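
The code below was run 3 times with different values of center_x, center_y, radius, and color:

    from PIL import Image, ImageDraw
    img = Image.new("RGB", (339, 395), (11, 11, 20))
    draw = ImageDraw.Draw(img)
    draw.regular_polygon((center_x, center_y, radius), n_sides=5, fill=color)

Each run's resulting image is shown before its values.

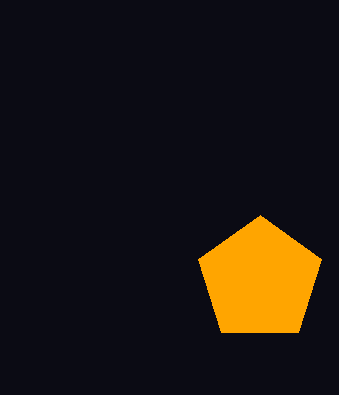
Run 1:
center_x = 260, center_y = 280, radius = 65, color = 'orange'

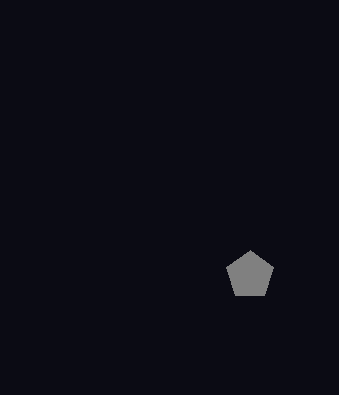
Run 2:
center_x = 250; center_y = 275; radius = 25; color = 'gray'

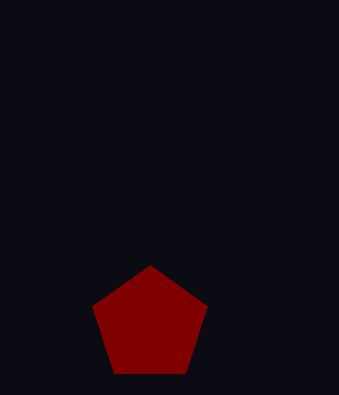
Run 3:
center_x = 150
center_y = 325
radius = 60
color = 'maroon'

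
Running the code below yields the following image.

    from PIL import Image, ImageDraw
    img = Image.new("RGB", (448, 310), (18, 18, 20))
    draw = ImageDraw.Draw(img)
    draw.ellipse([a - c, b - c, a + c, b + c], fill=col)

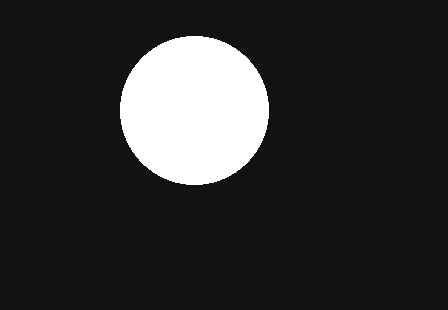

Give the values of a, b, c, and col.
a = 194
b = 110
c = 74
col = 'white'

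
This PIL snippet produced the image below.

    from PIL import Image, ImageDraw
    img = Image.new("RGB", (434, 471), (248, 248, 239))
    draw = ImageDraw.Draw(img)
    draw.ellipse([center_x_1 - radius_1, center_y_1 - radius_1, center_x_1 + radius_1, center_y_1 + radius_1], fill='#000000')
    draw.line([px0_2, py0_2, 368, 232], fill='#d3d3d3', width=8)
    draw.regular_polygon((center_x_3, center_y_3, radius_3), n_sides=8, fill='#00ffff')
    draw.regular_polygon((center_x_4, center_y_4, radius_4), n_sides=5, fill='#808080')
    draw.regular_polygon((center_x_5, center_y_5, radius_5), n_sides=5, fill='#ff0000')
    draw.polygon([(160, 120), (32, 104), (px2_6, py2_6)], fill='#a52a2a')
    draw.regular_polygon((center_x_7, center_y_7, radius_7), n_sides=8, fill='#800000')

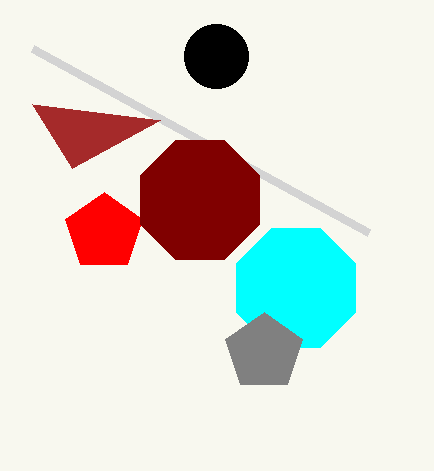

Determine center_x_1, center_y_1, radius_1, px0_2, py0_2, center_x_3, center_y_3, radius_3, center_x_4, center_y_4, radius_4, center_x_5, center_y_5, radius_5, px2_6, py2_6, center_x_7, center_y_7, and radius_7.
center_x_1 = 216
center_y_1 = 56
radius_1 = 32
px0_2 = 32
py0_2 = 48
center_x_3 = 296
center_y_3 = 288
radius_3 = 64
center_x_4 = 264
center_y_4 = 352
radius_4 = 40
center_x_5 = 104
center_y_5 = 232
radius_5 = 40
px2_6 = 72
py2_6 = 168
center_x_7 = 200
center_y_7 = 200
radius_7 = 64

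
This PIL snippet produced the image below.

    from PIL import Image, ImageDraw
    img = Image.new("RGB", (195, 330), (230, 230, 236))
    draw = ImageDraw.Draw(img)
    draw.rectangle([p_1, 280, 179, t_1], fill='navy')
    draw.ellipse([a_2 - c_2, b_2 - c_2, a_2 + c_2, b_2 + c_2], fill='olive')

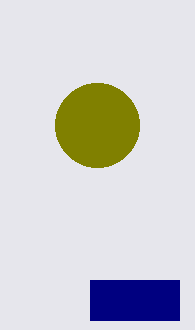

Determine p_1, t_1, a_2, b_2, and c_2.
p_1 = 90
t_1 = 320
a_2 = 97
b_2 = 125
c_2 = 42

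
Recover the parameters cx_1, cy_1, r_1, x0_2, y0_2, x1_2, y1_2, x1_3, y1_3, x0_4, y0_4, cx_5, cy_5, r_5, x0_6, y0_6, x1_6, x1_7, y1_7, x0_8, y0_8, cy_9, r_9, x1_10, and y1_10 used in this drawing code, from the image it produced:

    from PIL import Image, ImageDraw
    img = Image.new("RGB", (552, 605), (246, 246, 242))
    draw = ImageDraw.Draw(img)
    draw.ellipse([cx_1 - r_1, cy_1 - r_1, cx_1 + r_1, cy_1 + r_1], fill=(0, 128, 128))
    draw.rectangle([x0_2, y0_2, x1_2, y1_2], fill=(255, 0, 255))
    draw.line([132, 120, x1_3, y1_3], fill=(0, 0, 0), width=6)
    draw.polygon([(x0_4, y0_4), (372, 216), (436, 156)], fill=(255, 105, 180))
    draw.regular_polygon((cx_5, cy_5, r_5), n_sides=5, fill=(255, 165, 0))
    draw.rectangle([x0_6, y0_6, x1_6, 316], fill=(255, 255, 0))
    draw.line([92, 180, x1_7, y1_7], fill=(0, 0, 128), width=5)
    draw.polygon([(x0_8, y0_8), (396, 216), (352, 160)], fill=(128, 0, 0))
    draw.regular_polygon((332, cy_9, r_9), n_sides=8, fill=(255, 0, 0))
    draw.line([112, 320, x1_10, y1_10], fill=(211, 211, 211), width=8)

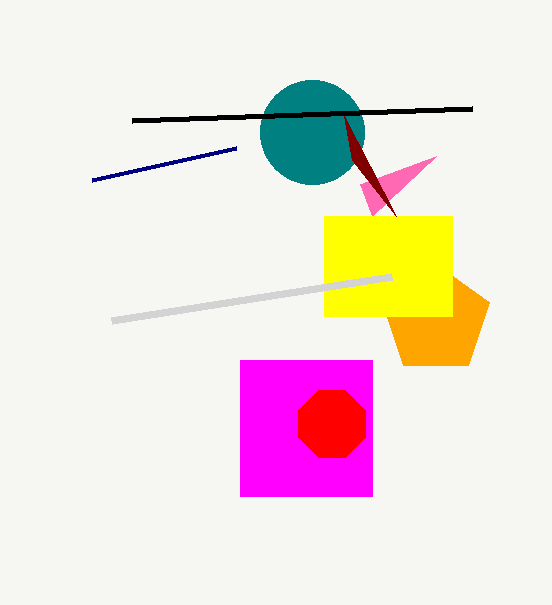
cx_1 = 312; cy_1 = 132; r_1 = 52; x0_2 = 240; y0_2 = 360; x1_2 = 372; y1_2 = 496; x1_3 = 472; y1_3 = 108; x0_4 = 360; y0_4 = 184; cx_5 = 436; cy_5 = 320; r_5 = 56; x0_6 = 324; y0_6 = 216; x1_6 = 452; x1_7 = 236; y1_7 = 148; x0_8 = 344; y0_8 = 116; cy_9 = 424; r_9 = 36; x1_10 = 392; y1_10 = 276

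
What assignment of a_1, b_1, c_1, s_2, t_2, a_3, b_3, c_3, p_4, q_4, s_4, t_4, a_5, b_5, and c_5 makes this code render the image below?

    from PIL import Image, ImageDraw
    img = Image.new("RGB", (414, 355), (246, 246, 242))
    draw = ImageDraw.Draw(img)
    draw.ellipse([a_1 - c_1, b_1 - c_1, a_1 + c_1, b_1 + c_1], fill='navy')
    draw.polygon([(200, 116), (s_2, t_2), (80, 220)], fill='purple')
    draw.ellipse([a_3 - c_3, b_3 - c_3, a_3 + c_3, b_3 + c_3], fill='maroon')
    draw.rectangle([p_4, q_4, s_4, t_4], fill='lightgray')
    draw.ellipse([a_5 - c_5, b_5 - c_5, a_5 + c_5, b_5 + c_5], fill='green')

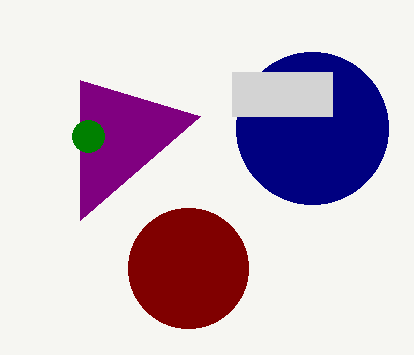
a_1 = 312
b_1 = 128
c_1 = 76
s_2 = 80
t_2 = 80
a_3 = 188
b_3 = 268
c_3 = 60
p_4 = 232
q_4 = 72
s_4 = 332
t_4 = 116
a_5 = 88
b_5 = 136
c_5 = 16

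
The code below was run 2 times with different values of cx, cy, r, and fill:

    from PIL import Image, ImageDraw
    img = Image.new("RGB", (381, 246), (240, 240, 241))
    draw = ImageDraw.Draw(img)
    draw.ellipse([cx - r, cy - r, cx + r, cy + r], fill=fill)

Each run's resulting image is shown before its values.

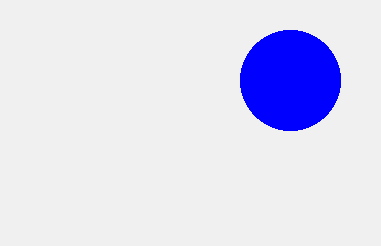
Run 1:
cx = 290
cy = 80
r = 50
fill = 'blue'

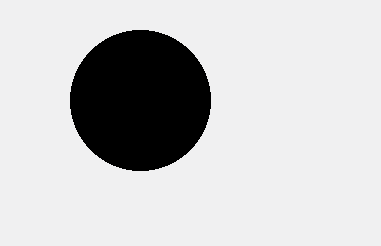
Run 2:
cx = 140; cy = 100; r = 70; fill = 'black'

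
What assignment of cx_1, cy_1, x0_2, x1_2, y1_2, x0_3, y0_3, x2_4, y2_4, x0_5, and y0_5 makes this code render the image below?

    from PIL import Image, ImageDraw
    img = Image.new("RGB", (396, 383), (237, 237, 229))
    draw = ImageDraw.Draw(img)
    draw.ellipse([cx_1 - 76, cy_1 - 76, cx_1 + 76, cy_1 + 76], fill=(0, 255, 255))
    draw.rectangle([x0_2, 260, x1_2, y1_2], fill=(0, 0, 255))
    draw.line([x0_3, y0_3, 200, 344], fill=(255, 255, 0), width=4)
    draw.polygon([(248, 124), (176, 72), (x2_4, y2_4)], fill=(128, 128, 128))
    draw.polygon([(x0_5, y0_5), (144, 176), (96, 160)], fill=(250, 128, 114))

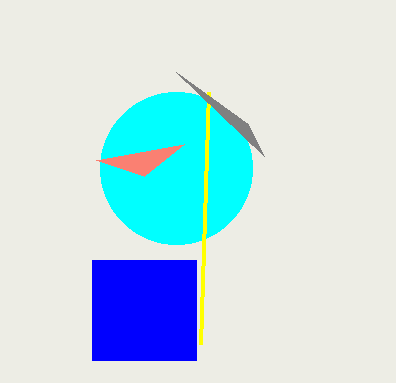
cx_1 = 176; cy_1 = 168; x0_2 = 92; x1_2 = 196; y1_2 = 360; x0_3 = 208; y0_3 = 92; x2_4 = 264; y2_4 = 156; x0_5 = 184; y0_5 = 144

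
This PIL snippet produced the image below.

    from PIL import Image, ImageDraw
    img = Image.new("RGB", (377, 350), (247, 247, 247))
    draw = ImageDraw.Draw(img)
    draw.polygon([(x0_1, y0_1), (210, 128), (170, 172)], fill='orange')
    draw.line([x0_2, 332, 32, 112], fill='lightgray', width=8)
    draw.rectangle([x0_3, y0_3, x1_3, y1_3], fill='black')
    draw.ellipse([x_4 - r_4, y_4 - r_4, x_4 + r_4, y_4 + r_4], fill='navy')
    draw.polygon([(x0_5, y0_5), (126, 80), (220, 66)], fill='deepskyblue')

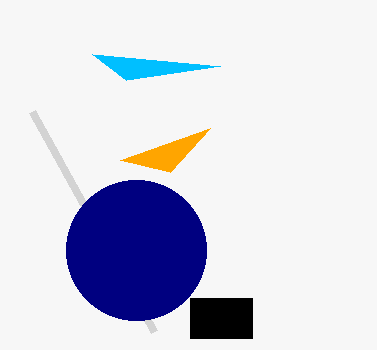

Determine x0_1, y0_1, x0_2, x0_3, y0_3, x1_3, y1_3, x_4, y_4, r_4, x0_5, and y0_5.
x0_1 = 120, y0_1 = 160, x0_2 = 154, x0_3 = 190, y0_3 = 298, x1_3 = 252, y1_3 = 338, x_4 = 136, y_4 = 250, r_4 = 70, x0_5 = 92, y0_5 = 54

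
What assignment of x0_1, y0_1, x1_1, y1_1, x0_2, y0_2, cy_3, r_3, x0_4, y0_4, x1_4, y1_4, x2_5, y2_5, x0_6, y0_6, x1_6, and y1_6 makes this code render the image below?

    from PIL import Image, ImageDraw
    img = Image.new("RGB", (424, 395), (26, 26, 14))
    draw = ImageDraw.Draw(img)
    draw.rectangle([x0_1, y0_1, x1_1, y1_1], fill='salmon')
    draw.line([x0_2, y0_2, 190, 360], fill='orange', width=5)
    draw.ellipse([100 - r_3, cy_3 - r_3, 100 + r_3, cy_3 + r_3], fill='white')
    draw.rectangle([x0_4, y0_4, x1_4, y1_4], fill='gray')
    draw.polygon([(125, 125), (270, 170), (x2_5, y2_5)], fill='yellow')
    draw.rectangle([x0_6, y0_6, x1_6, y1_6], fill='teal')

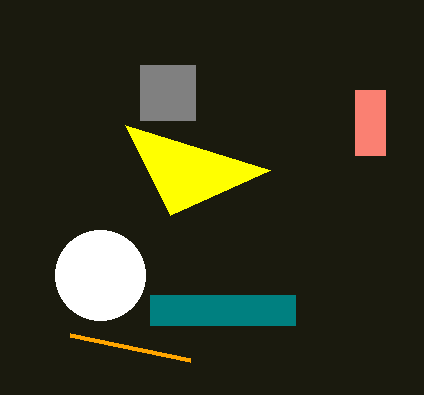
x0_1 = 355
y0_1 = 90
x1_1 = 385
y1_1 = 155
x0_2 = 70
y0_2 = 335
cy_3 = 275
r_3 = 45
x0_4 = 140
y0_4 = 65
x1_4 = 195
y1_4 = 120
x2_5 = 170
y2_5 = 215
x0_6 = 150
y0_6 = 295
x1_6 = 295
y1_6 = 325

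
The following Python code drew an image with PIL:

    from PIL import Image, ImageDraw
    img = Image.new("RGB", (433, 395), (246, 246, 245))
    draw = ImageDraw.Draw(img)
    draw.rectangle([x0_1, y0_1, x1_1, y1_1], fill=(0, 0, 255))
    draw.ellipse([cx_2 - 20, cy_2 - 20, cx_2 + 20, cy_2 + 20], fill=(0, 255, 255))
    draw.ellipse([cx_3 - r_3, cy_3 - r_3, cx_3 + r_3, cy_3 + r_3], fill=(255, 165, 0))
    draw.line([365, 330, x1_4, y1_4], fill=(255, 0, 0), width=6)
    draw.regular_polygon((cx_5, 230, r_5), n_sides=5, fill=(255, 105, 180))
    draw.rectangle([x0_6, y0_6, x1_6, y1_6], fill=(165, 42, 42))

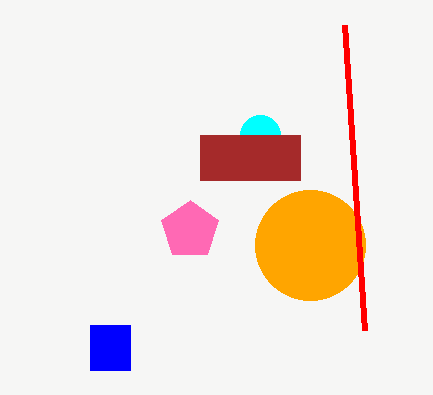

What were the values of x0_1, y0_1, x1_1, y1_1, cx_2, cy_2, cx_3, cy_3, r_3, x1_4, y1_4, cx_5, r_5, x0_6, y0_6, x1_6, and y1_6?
x0_1 = 90; y0_1 = 325; x1_1 = 130; y1_1 = 370; cx_2 = 260; cy_2 = 135; cx_3 = 310; cy_3 = 245; r_3 = 55; x1_4 = 345; y1_4 = 25; cx_5 = 190; r_5 = 30; x0_6 = 200; y0_6 = 135; x1_6 = 300; y1_6 = 180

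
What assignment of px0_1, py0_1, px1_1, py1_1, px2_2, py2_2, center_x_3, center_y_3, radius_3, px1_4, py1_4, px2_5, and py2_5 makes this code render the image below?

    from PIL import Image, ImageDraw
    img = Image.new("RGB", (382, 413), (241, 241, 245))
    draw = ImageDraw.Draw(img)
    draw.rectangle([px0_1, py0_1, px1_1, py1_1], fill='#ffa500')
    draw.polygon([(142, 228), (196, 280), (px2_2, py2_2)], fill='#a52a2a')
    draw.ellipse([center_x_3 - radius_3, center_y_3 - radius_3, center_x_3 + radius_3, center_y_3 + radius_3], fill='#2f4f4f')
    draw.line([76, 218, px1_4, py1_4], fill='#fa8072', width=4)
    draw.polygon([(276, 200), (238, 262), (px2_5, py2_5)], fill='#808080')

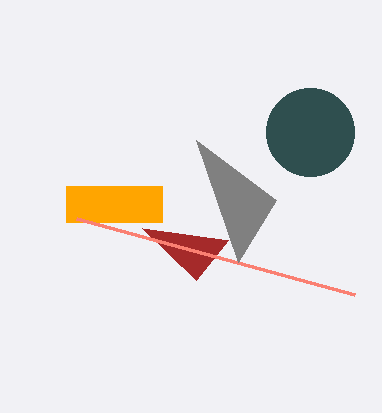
px0_1 = 66; py0_1 = 186; px1_1 = 162; py1_1 = 222; px2_2 = 228; py2_2 = 240; center_x_3 = 310; center_y_3 = 132; radius_3 = 44; px1_4 = 354; py1_4 = 294; px2_5 = 196; py2_5 = 140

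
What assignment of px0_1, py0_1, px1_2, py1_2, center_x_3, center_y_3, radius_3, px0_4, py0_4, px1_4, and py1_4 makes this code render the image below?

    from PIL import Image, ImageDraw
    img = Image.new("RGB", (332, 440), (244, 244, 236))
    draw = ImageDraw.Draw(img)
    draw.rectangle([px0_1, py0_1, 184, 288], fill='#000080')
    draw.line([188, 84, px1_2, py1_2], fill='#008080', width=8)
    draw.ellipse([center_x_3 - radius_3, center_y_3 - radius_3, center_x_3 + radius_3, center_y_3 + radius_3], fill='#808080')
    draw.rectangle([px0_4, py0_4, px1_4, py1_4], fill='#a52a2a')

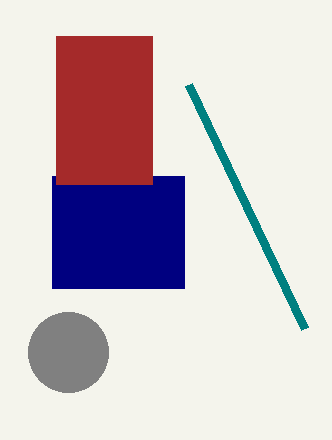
px0_1 = 52, py0_1 = 176, px1_2 = 304, py1_2 = 328, center_x_3 = 68, center_y_3 = 352, radius_3 = 40, px0_4 = 56, py0_4 = 36, px1_4 = 152, py1_4 = 184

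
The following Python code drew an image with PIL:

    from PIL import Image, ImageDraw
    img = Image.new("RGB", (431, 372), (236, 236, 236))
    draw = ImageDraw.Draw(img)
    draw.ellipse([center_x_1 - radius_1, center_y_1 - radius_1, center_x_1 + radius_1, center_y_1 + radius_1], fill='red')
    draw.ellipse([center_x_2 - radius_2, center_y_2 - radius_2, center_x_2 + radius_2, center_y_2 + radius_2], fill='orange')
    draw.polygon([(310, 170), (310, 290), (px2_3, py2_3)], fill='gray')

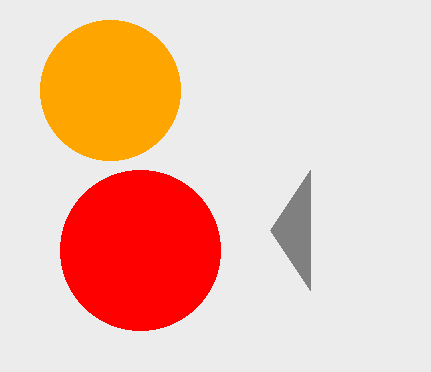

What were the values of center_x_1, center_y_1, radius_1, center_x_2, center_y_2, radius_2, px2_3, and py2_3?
center_x_1 = 140
center_y_1 = 250
radius_1 = 80
center_x_2 = 110
center_y_2 = 90
radius_2 = 70
px2_3 = 270
py2_3 = 230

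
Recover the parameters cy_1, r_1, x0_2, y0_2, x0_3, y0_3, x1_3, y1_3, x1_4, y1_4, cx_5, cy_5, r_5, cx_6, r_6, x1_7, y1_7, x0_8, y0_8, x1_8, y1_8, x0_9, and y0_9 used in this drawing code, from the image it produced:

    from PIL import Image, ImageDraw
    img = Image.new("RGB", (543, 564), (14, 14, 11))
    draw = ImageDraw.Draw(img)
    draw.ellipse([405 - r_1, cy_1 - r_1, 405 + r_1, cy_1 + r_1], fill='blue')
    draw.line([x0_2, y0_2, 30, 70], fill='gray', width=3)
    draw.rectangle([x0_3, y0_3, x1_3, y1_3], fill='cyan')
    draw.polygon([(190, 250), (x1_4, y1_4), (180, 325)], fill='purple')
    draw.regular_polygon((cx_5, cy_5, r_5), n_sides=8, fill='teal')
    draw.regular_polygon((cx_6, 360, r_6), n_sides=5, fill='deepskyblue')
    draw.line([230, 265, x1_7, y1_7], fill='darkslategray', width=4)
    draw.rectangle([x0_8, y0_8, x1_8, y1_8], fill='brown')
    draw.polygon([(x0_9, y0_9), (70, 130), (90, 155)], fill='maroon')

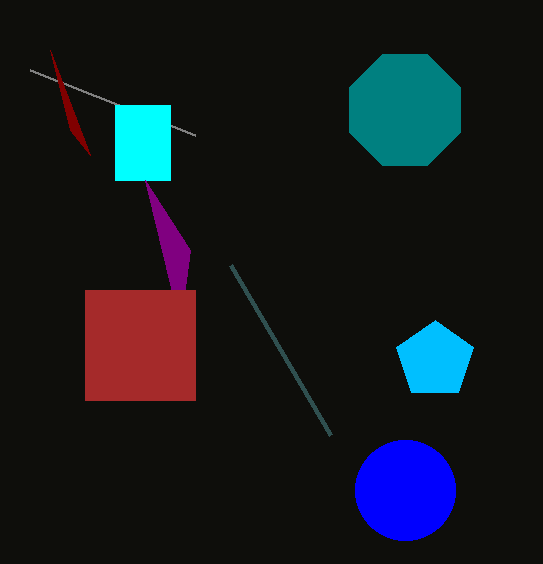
cy_1 = 490
r_1 = 50
x0_2 = 195
y0_2 = 135
x0_3 = 115
y0_3 = 105
x1_3 = 170
y1_3 = 180
x1_4 = 145
y1_4 = 180
cx_5 = 405
cy_5 = 110
r_5 = 60
cx_6 = 435
r_6 = 40
x1_7 = 330
y1_7 = 435
x0_8 = 85
y0_8 = 290
x1_8 = 195
y1_8 = 400
x0_9 = 50
y0_9 = 50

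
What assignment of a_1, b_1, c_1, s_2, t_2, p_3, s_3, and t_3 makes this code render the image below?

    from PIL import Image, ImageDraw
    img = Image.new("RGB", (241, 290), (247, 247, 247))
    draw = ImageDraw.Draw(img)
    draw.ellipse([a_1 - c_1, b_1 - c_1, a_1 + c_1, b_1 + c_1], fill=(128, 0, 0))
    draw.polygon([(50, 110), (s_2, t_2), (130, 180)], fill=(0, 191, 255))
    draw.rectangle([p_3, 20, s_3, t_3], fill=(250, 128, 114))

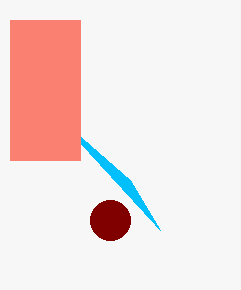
a_1 = 110, b_1 = 220, c_1 = 20, s_2 = 160, t_2 = 230, p_3 = 10, s_3 = 80, t_3 = 160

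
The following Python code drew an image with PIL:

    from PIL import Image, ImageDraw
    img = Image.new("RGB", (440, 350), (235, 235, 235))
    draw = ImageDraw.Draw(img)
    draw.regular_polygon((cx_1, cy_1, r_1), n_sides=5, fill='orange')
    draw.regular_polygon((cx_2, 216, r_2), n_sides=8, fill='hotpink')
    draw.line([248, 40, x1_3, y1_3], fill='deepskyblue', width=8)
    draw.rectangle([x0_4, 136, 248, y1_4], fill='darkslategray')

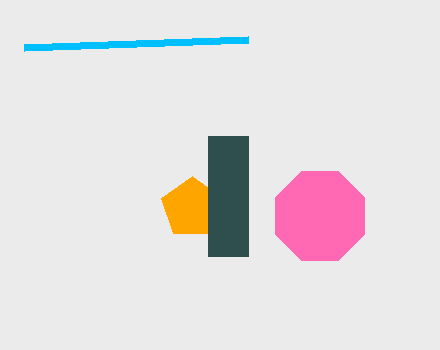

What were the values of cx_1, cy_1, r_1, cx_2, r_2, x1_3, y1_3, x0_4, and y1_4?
cx_1 = 192
cy_1 = 208
r_1 = 32
cx_2 = 320
r_2 = 48
x1_3 = 24
y1_3 = 48
x0_4 = 208
y1_4 = 256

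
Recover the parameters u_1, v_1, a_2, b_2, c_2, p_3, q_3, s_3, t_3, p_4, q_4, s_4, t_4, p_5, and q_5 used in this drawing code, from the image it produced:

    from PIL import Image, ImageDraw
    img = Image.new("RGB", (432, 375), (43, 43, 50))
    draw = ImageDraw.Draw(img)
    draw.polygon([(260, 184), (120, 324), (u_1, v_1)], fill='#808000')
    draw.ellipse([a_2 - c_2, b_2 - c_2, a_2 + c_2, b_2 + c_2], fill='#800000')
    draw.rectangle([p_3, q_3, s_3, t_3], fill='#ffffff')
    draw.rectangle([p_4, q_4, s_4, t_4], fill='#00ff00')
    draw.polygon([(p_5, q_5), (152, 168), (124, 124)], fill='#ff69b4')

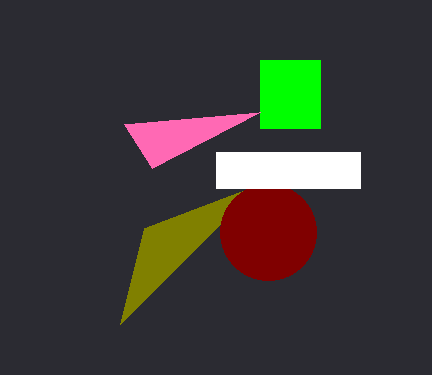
u_1 = 144; v_1 = 228; a_2 = 268; b_2 = 232; c_2 = 48; p_3 = 216; q_3 = 152; s_3 = 360; t_3 = 188; p_4 = 260; q_4 = 60; s_4 = 320; t_4 = 128; p_5 = 260; q_5 = 112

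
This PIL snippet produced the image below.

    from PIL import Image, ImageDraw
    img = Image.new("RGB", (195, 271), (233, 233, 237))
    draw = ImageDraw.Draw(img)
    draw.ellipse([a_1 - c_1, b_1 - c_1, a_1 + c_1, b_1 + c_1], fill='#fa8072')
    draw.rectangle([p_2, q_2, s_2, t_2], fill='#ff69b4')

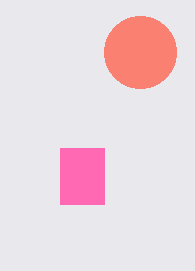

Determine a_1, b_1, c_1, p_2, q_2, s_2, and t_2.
a_1 = 140, b_1 = 52, c_1 = 36, p_2 = 60, q_2 = 148, s_2 = 104, t_2 = 204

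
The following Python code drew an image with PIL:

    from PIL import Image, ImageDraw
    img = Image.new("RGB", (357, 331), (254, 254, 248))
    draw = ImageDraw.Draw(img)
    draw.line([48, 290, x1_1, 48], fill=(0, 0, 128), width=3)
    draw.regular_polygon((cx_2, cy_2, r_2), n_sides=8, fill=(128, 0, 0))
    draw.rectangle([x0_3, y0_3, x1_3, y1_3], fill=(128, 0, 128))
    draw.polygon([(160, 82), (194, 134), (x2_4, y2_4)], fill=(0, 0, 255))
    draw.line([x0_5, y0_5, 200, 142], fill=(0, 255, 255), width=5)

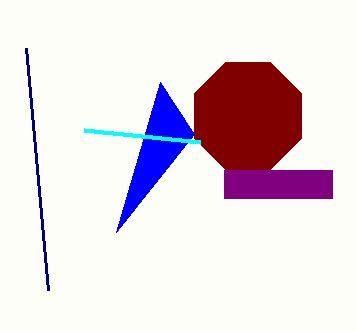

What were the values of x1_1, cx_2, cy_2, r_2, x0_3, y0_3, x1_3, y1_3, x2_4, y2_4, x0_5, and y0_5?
x1_1 = 26
cx_2 = 248
cy_2 = 116
r_2 = 58
x0_3 = 224
y0_3 = 170
x1_3 = 332
y1_3 = 198
x2_4 = 116
y2_4 = 232
x0_5 = 84
y0_5 = 130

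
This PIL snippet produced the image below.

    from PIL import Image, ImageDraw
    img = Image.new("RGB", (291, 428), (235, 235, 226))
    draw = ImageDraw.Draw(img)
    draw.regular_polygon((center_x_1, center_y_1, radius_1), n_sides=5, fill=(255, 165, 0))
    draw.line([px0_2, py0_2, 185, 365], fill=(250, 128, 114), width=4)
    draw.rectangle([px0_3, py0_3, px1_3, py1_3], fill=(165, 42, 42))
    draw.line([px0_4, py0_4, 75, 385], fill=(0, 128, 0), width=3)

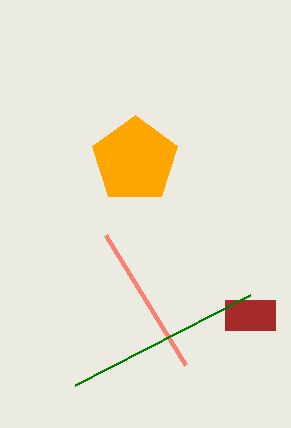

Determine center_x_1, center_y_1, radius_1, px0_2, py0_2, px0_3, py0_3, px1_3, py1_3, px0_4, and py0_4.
center_x_1 = 135, center_y_1 = 160, radius_1 = 45, px0_2 = 105, py0_2 = 235, px0_3 = 225, py0_3 = 300, px1_3 = 275, py1_3 = 330, px0_4 = 250, py0_4 = 295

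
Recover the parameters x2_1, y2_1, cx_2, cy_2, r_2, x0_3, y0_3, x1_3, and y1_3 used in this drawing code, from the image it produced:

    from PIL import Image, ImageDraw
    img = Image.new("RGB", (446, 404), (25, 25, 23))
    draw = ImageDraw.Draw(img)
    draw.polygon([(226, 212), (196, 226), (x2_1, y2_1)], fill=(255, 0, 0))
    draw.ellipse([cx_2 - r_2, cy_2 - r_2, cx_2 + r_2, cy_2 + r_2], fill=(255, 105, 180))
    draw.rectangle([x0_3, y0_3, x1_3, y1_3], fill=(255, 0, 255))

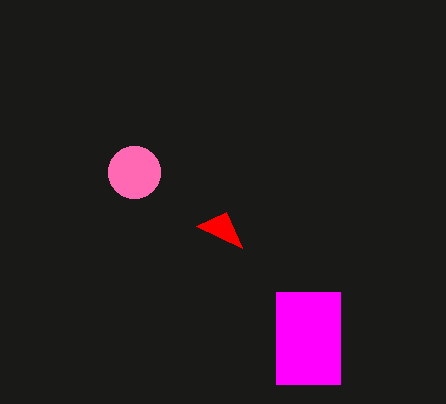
x2_1 = 242
y2_1 = 248
cx_2 = 134
cy_2 = 172
r_2 = 26
x0_3 = 276
y0_3 = 292
x1_3 = 340
y1_3 = 384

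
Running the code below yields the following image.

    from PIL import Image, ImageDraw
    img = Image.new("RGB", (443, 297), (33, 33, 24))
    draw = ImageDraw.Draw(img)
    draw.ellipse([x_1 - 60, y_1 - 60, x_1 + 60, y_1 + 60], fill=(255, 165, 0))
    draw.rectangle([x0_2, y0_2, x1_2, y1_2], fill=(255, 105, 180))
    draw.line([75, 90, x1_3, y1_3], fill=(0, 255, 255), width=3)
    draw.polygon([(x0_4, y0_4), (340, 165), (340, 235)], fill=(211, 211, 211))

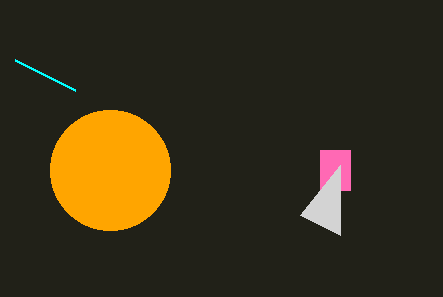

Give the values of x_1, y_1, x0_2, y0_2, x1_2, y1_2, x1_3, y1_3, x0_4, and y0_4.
x_1 = 110, y_1 = 170, x0_2 = 320, y0_2 = 150, x1_2 = 350, y1_2 = 190, x1_3 = 15, y1_3 = 60, x0_4 = 300, y0_4 = 215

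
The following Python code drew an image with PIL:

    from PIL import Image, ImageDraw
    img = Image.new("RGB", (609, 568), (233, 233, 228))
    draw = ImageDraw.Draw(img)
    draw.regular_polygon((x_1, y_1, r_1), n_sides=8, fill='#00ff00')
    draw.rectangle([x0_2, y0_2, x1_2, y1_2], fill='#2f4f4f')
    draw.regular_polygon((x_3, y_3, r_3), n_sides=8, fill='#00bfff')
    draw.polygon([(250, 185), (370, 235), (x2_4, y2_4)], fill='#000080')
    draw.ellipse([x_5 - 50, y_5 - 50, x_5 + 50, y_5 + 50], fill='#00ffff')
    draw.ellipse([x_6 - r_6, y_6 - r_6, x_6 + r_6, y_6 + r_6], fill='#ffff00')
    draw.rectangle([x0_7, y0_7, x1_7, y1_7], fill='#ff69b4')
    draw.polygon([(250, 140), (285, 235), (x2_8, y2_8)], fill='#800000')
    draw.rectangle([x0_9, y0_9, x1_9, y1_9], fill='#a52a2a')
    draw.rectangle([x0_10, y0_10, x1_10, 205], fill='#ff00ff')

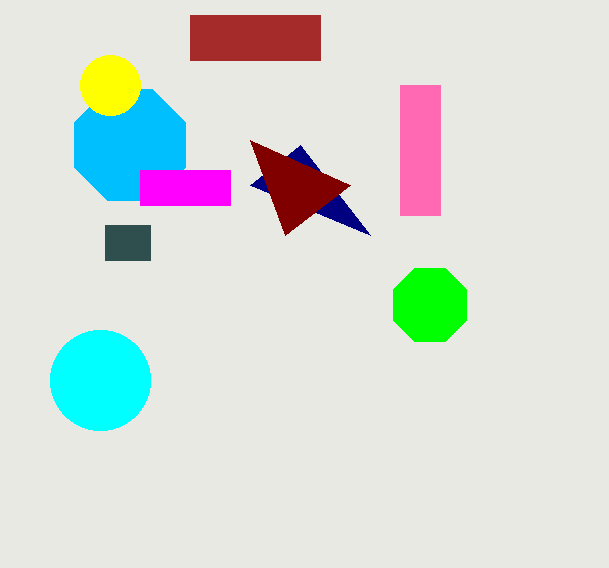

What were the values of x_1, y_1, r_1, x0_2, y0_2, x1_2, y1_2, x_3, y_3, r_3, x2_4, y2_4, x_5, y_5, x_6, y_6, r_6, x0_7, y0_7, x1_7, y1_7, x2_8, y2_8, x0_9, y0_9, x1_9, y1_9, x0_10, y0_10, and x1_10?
x_1 = 430
y_1 = 305
r_1 = 40
x0_2 = 105
y0_2 = 225
x1_2 = 150
y1_2 = 260
x_3 = 130
y_3 = 145
r_3 = 60
x2_4 = 300
y2_4 = 145
x_5 = 100
y_5 = 380
x_6 = 110
y_6 = 85
r_6 = 30
x0_7 = 400
y0_7 = 85
x1_7 = 440
y1_7 = 215
x2_8 = 350
y2_8 = 185
x0_9 = 190
y0_9 = 15
x1_9 = 320
y1_9 = 60
x0_10 = 140
y0_10 = 170
x1_10 = 230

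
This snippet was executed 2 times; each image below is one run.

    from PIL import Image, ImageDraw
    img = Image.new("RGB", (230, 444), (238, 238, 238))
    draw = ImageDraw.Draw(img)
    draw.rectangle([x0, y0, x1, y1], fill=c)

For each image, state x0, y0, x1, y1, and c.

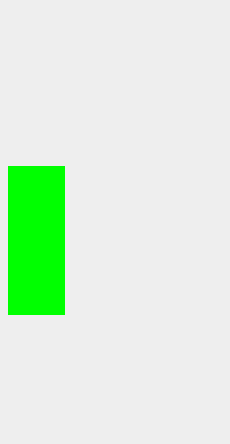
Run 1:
x0 = 8, y0 = 166, x1 = 64, y1 = 314, c = 'lime'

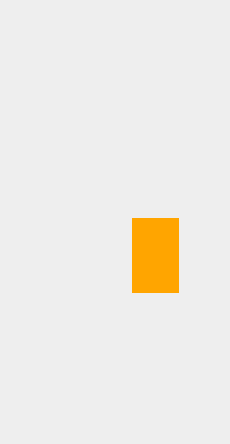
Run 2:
x0 = 132; y0 = 218; x1 = 178; y1 = 292; c = 'orange'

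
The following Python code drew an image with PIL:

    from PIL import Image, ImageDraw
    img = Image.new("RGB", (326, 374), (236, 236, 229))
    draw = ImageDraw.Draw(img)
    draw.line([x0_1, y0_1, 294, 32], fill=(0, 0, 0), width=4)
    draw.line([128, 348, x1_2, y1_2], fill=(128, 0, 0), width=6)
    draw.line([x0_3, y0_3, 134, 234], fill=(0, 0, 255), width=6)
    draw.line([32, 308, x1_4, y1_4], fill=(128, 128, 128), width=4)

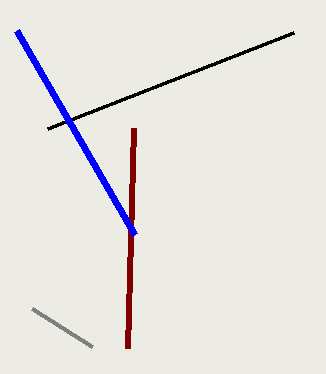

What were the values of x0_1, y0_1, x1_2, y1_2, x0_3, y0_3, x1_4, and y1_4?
x0_1 = 48
y0_1 = 128
x1_2 = 134
y1_2 = 128
x0_3 = 16
y0_3 = 30
x1_4 = 92
y1_4 = 346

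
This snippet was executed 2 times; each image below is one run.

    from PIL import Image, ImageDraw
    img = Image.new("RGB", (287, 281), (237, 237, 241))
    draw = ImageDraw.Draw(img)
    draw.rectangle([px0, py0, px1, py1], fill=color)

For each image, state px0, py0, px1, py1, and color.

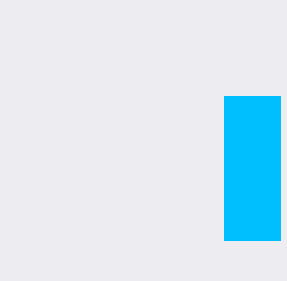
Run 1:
px0 = 224; py0 = 96; px1 = 280; py1 = 240; color = 'deepskyblue'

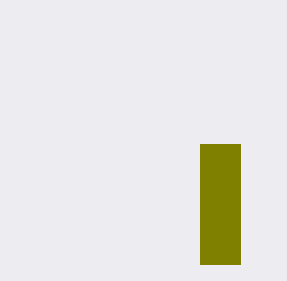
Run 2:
px0 = 200
py0 = 144
px1 = 240
py1 = 264
color = 'olive'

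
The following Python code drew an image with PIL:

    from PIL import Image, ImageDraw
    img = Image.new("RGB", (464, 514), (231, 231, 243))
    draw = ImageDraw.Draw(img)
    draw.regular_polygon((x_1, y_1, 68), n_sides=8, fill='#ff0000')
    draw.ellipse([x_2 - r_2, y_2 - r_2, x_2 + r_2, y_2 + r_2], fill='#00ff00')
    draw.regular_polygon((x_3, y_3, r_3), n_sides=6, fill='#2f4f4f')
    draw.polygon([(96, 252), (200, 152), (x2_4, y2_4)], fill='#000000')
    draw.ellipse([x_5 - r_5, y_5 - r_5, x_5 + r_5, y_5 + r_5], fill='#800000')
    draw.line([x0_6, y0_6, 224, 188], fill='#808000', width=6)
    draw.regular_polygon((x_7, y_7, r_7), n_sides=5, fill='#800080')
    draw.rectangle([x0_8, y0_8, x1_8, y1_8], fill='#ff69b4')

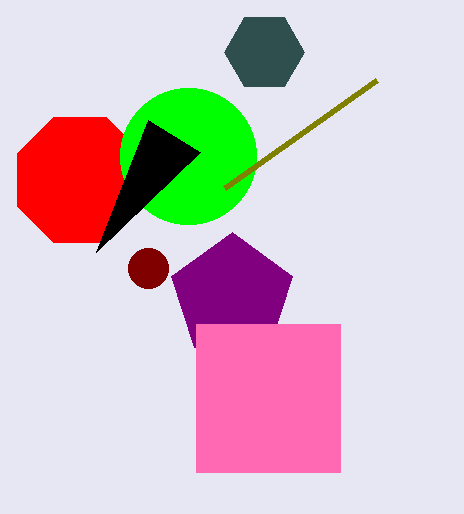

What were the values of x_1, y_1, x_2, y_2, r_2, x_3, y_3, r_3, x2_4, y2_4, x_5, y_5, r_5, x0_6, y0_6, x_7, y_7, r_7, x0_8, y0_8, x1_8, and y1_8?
x_1 = 80, y_1 = 180, x_2 = 188, y_2 = 156, r_2 = 68, x_3 = 264, y_3 = 52, r_3 = 40, x2_4 = 148, y2_4 = 120, x_5 = 148, y_5 = 268, r_5 = 20, x0_6 = 376, y0_6 = 80, x_7 = 232, y_7 = 296, r_7 = 64, x0_8 = 196, y0_8 = 324, x1_8 = 340, y1_8 = 472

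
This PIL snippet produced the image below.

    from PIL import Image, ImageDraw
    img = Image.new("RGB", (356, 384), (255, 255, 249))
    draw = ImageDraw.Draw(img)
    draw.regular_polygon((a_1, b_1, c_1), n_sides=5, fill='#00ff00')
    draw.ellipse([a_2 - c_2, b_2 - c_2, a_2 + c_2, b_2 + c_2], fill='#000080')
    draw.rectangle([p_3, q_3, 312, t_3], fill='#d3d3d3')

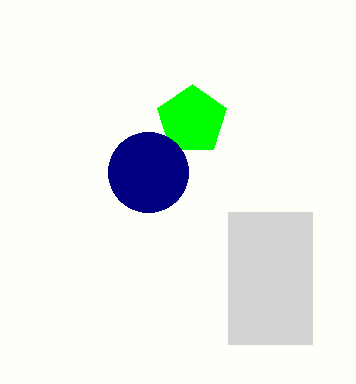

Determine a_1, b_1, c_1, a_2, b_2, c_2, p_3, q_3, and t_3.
a_1 = 192, b_1 = 120, c_1 = 36, a_2 = 148, b_2 = 172, c_2 = 40, p_3 = 228, q_3 = 212, t_3 = 344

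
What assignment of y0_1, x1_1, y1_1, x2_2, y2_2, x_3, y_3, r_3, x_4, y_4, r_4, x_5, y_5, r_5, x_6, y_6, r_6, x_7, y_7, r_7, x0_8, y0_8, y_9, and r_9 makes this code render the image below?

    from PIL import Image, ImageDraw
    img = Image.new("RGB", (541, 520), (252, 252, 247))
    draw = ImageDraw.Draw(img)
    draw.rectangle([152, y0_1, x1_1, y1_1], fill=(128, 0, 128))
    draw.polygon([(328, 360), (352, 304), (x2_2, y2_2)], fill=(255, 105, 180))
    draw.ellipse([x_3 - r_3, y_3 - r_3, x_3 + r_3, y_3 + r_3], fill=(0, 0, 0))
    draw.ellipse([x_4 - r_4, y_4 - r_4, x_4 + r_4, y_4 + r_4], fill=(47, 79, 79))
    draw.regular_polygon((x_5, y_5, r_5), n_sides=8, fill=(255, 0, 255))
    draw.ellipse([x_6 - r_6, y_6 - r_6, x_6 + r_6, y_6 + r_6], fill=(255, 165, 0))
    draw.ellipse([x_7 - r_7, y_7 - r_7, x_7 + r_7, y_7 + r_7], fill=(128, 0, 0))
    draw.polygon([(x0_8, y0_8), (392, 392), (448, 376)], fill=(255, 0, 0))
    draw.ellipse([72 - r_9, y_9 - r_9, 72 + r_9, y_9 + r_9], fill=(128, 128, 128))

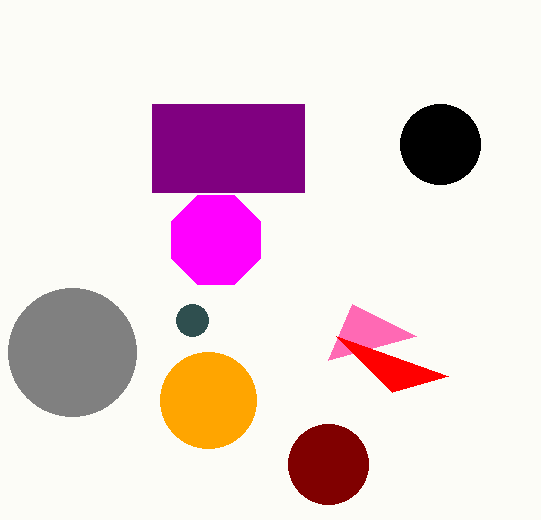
y0_1 = 104
x1_1 = 304
y1_1 = 192
x2_2 = 416
y2_2 = 336
x_3 = 440
y_3 = 144
r_3 = 40
x_4 = 192
y_4 = 320
r_4 = 16
x_5 = 216
y_5 = 240
r_5 = 48
x_6 = 208
y_6 = 400
r_6 = 48
x_7 = 328
y_7 = 464
r_7 = 40
x0_8 = 336
y0_8 = 336
y_9 = 352
r_9 = 64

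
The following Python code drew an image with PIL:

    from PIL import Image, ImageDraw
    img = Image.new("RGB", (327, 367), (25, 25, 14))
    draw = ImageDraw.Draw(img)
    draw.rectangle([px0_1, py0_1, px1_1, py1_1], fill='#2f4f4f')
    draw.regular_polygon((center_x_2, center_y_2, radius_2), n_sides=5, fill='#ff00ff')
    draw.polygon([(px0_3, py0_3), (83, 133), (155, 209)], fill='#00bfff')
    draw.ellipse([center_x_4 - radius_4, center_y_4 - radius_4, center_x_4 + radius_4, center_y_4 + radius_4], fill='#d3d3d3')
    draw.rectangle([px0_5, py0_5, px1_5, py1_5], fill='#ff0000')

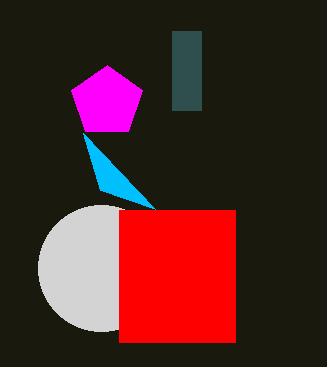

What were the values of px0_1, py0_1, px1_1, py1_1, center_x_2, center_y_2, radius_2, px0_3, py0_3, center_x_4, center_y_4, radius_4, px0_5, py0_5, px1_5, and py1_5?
px0_1 = 172; py0_1 = 31; px1_1 = 201; py1_1 = 110; center_x_2 = 107; center_y_2 = 102; radius_2 = 37; px0_3 = 100; py0_3 = 190; center_x_4 = 101; center_y_4 = 268; radius_4 = 63; px0_5 = 119; py0_5 = 210; px1_5 = 235; py1_5 = 342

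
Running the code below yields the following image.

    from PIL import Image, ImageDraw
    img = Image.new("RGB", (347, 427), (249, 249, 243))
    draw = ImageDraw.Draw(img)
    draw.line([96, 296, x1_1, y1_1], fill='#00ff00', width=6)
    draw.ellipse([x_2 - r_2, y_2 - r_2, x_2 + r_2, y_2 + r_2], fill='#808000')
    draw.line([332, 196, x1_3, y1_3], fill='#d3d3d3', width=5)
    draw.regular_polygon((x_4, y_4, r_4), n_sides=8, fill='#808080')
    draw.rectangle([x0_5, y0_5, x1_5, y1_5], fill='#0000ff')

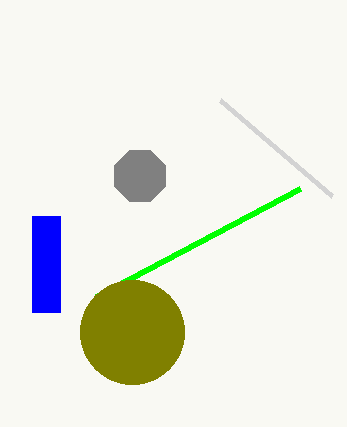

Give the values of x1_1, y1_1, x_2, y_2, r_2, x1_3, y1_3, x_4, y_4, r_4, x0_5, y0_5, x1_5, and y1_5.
x1_1 = 300, y1_1 = 188, x_2 = 132, y_2 = 332, r_2 = 52, x1_3 = 220, y1_3 = 100, x_4 = 140, y_4 = 176, r_4 = 28, x0_5 = 32, y0_5 = 216, x1_5 = 60, y1_5 = 312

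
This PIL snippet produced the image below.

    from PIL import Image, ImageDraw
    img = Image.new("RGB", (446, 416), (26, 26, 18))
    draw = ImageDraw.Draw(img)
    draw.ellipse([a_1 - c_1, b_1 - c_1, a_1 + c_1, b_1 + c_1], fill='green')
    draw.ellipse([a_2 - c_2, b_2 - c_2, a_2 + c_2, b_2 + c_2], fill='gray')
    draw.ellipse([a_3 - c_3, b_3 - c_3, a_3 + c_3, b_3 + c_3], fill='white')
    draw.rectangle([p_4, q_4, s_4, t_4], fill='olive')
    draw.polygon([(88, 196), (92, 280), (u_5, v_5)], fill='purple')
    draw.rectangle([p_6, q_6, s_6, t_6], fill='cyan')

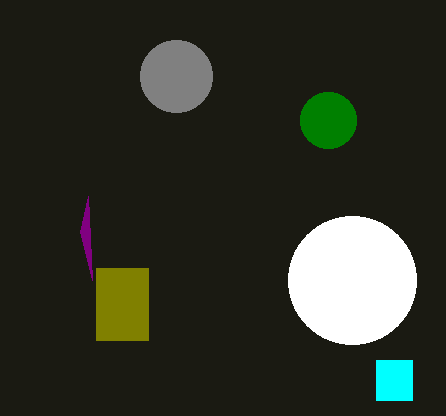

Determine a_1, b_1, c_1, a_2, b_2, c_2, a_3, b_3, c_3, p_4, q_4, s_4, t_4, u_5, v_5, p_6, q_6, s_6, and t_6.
a_1 = 328, b_1 = 120, c_1 = 28, a_2 = 176, b_2 = 76, c_2 = 36, a_3 = 352, b_3 = 280, c_3 = 64, p_4 = 96, q_4 = 268, s_4 = 148, t_4 = 340, u_5 = 80, v_5 = 232, p_6 = 376, q_6 = 360, s_6 = 412, t_6 = 400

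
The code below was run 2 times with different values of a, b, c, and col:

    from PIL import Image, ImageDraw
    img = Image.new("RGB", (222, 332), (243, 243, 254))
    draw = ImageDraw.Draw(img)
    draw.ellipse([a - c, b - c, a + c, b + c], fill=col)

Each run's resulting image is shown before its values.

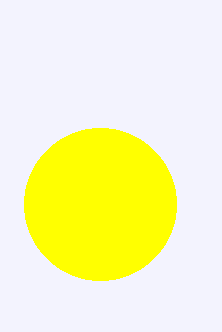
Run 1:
a = 100; b = 204; c = 76; col = 'yellow'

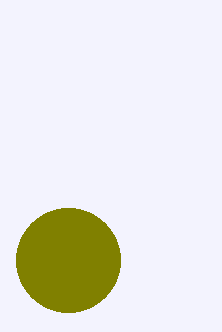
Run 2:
a = 68; b = 260; c = 52; col = 'olive'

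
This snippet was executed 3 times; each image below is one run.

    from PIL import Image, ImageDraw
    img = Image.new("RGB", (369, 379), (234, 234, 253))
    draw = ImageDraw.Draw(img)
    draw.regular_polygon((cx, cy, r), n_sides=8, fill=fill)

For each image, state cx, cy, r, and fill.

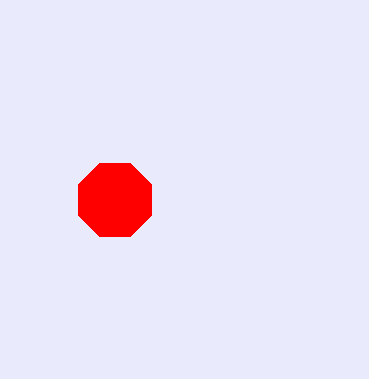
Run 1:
cx = 115, cy = 200, r = 40, fill = 'red'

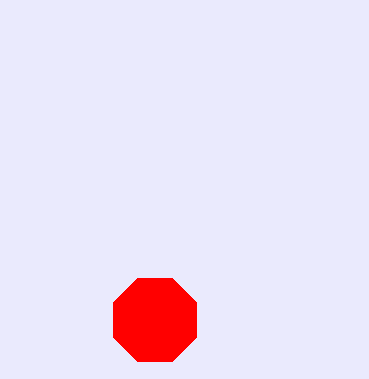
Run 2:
cx = 155
cy = 320
r = 45
fill = 'red'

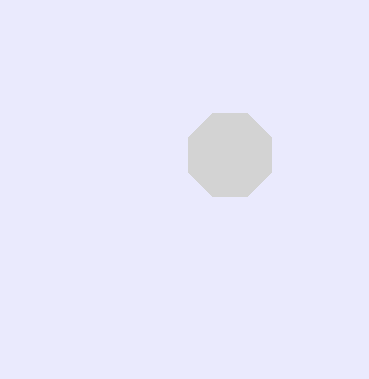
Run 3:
cx = 230; cy = 155; r = 45; fill = 'lightgray'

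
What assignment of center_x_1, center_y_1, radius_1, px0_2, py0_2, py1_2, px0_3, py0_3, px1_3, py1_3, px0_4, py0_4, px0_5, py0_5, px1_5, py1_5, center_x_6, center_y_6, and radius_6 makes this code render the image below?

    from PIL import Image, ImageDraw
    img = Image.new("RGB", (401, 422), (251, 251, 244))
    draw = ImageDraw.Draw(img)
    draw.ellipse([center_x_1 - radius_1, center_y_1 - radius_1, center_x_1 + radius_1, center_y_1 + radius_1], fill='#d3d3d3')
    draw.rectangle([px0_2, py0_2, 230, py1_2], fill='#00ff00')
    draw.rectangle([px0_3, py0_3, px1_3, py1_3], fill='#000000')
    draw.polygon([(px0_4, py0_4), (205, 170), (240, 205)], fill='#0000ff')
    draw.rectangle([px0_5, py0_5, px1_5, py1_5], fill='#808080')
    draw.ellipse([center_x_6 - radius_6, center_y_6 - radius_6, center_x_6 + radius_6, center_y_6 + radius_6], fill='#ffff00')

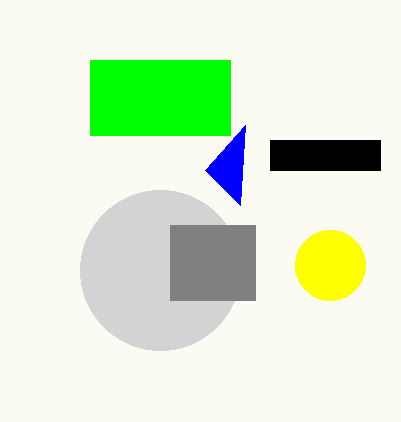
center_x_1 = 160
center_y_1 = 270
radius_1 = 80
px0_2 = 90
py0_2 = 60
py1_2 = 135
px0_3 = 270
py0_3 = 140
px1_3 = 380
py1_3 = 170
px0_4 = 245
py0_4 = 125
px0_5 = 170
py0_5 = 225
px1_5 = 255
py1_5 = 300
center_x_6 = 330
center_y_6 = 265
radius_6 = 35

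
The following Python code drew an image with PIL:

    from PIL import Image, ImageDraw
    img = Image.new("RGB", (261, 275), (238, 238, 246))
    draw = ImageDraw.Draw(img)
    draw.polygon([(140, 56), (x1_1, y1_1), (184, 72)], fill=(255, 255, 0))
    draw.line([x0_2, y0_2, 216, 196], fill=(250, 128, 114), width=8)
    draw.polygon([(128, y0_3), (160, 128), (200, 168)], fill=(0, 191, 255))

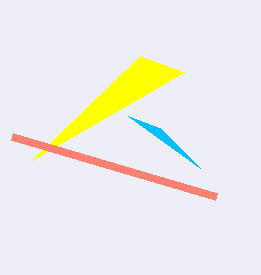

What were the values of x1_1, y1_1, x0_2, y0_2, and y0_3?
x1_1 = 32; y1_1 = 160; x0_2 = 12; y0_2 = 136; y0_3 = 116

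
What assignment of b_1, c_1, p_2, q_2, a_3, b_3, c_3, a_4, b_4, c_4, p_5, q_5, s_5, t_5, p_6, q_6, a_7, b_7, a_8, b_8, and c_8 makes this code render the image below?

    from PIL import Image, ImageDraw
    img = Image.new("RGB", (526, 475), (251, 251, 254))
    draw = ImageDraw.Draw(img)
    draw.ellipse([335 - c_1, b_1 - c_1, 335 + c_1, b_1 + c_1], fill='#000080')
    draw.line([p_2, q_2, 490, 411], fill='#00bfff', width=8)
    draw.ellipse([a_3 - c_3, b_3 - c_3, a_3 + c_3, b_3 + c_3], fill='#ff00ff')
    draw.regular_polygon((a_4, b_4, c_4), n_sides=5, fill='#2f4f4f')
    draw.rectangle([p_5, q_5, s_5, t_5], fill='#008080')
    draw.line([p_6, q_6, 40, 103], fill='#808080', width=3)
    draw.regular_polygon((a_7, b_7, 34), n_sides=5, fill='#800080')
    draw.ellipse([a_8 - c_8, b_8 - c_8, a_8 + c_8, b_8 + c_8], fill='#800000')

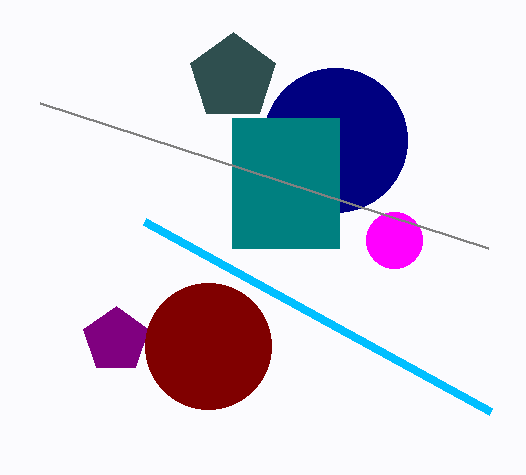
b_1 = 140
c_1 = 72
p_2 = 144
q_2 = 221
a_3 = 394
b_3 = 240
c_3 = 28
a_4 = 233
b_4 = 77
c_4 = 45
p_5 = 232
q_5 = 118
s_5 = 339
t_5 = 248
p_6 = 488
q_6 = 248
a_7 = 116
b_7 = 340
a_8 = 208
b_8 = 346
c_8 = 63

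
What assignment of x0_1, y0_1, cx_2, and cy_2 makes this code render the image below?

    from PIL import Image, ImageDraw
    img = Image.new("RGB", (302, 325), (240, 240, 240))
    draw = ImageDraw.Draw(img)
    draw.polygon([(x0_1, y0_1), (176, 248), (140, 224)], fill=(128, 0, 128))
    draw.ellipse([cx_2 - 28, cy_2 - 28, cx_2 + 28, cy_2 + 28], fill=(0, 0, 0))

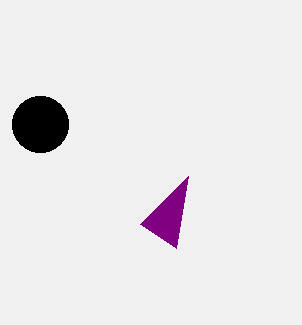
x0_1 = 188
y0_1 = 176
cx_2 = 40
cy_2 = 124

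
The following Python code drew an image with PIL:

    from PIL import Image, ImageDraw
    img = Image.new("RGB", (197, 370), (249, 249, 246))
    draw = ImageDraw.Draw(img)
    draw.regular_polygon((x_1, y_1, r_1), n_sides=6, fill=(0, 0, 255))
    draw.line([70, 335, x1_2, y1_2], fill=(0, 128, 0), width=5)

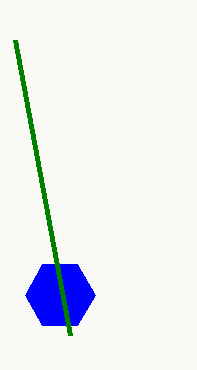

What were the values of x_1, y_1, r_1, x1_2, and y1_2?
x_1 = 60
y_1 = 295
r_1 = 35
x1_2 = 15
y1_2 = 40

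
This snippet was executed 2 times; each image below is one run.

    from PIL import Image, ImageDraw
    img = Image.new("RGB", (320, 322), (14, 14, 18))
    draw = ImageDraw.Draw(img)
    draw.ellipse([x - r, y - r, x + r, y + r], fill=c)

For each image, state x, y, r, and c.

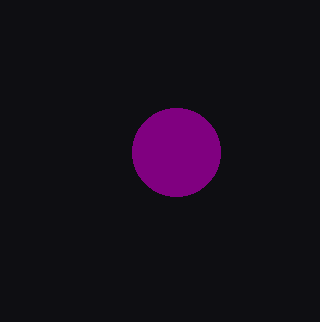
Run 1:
x = 176; y = 152; r = 44; c = 'purple'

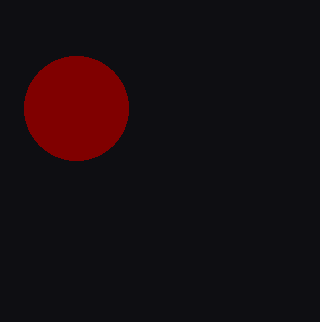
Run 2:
x = 76; y = 108; r = 52; c = 'maroon'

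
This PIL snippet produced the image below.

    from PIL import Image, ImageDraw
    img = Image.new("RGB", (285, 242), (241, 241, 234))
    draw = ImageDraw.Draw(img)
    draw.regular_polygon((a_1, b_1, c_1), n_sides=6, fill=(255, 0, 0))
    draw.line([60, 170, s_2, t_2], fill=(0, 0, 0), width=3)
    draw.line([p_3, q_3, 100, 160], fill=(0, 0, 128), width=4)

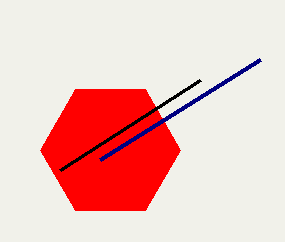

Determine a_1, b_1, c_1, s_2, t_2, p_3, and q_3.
a_1 = 110, b_1 = 150, c_1 = 70, s_2 = 200, t_2 = 80, p_3 = 260, q_3 = 60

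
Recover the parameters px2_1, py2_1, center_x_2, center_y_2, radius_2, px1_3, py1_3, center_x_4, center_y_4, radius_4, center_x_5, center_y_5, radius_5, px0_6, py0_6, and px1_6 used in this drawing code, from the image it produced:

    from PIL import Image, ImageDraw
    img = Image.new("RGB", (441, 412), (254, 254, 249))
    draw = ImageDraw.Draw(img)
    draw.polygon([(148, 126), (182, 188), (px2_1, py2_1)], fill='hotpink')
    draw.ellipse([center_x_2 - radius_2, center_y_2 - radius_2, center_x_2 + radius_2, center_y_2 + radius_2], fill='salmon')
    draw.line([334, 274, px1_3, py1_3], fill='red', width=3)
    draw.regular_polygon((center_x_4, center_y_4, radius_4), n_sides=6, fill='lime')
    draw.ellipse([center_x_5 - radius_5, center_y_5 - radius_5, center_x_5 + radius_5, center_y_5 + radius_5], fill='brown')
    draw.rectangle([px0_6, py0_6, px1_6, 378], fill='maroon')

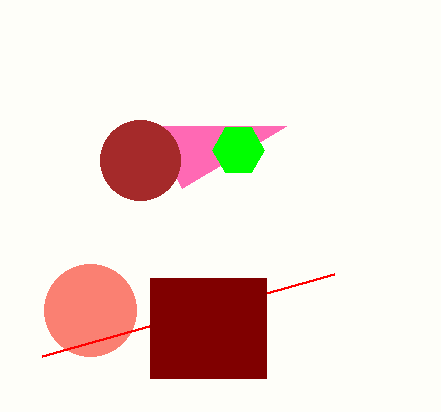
px2_1 = 286
py2_1 = 126
center_x_2 = 90
center_y_2 = 310
radius_2 = 46
px1_3 = 42
py1_3 = 356
center_x_4 = 238
center_y_4 = 150
radius_4 = 26
center_x_5 = 140
center_y_5 = 160
radius_5 = 40
px0_6 = 150
py0_6 = 278
px1_6 = 266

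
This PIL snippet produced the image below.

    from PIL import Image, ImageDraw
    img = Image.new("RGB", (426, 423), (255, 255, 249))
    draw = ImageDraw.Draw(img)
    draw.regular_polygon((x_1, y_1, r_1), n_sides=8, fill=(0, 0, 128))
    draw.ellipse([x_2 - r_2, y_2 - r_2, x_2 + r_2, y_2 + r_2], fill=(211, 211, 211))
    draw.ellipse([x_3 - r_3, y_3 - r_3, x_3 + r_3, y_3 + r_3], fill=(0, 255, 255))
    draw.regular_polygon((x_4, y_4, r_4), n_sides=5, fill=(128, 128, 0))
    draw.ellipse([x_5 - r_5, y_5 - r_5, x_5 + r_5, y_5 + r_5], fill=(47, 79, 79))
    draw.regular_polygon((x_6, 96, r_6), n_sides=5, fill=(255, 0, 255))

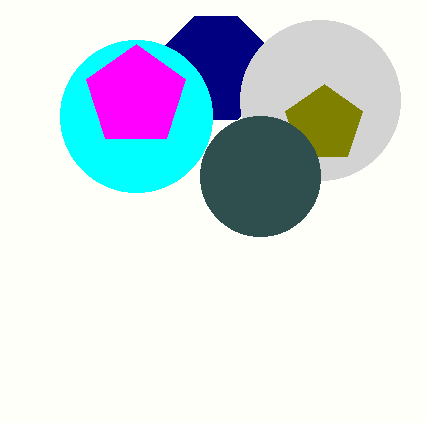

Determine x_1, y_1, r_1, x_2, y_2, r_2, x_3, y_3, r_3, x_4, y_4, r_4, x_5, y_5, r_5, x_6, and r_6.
x_1 = 216
y_1 = 68
r_1 = 56
x_2 = 320
y_2 = 100
r_2 = 80
x_3 = 136
y_3 = 116
r_3 = 76
x_4 = 324
y_4 = 124
r_4 = 40
x_5 = 260
y_5 = 176
r_5 = 60
x_6 = 136
r_6 = 52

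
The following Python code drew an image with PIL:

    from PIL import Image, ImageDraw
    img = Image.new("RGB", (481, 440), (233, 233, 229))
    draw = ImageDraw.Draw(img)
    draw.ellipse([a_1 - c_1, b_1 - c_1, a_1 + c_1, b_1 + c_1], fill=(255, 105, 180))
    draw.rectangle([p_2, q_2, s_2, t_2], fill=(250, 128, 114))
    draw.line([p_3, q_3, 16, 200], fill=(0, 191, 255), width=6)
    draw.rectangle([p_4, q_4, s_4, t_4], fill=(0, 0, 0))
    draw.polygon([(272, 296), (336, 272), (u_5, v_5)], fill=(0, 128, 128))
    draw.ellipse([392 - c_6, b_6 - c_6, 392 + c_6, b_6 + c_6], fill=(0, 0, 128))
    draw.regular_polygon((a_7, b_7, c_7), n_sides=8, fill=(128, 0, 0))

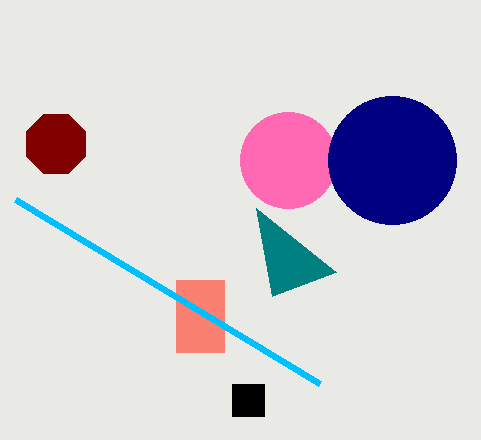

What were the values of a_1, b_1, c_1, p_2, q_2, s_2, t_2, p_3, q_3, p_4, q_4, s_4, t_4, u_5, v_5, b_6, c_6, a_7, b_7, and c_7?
a_1 = 288; b_1 = 160; c_1 = 48; p_2 = 176; q_2 = 280; s_2 = 224; t_2 = 352; p_3 = 320; q_3 = 384; p_4 = 232; q_4 = 384; s_4 = 264; t_4 = 416; u_5 = 256; v_5 = 208; b_6 = 160; c_6 = 64; a_7 = 56; b_7 = 144; c_7 = 32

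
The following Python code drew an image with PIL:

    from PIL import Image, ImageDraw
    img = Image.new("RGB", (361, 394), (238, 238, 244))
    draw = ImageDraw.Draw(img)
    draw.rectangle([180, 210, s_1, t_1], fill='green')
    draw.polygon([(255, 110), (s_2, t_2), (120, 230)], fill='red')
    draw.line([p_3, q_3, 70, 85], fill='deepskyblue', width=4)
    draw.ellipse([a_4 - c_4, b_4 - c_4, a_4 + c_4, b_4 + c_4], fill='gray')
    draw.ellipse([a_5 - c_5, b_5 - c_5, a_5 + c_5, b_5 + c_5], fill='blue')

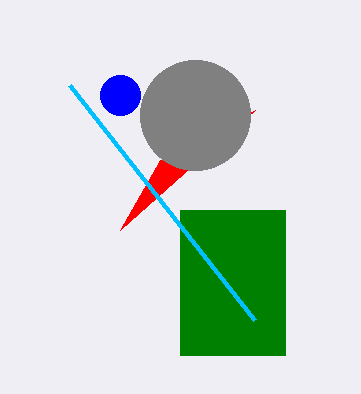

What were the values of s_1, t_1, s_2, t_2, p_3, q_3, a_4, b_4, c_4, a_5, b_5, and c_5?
s_1 = 285
t_1 = 355
s_2 = 160
t_2 = 160
p_3 = 255
q_3 = 320
a_4 = 195
b_4 = 115
c_4 = 55
a_5 = 120
b_5 = 95
c_5 = 20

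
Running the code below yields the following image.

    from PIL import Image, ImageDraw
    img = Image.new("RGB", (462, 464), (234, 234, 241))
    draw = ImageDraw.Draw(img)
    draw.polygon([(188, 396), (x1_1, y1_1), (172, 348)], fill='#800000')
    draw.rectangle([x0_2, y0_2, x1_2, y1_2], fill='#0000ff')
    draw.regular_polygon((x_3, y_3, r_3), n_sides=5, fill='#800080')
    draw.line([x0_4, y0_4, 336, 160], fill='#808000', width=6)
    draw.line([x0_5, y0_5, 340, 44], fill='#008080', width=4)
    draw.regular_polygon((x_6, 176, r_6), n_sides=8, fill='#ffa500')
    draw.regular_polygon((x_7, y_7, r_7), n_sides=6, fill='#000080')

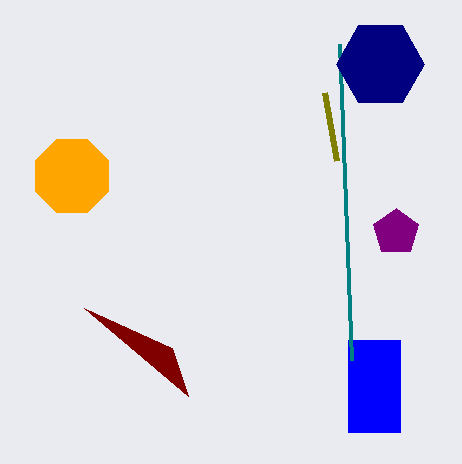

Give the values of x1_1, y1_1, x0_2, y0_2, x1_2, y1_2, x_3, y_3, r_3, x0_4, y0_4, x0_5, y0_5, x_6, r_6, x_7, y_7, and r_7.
x1_1 = 84, y1_1 = 308, x0_2 = 348, y0_2 = 340, x1_2 = 400, y1_2 = 432, x_3 = 396, y_3 = 232, r_3 = 24, x0_4 = 324, y0_4 = 92, x0_5 = 352, y0_5 = 360, x_6 = 72, r_6 = 40, x_7 = 380, y_7 = 64, r_7 = 44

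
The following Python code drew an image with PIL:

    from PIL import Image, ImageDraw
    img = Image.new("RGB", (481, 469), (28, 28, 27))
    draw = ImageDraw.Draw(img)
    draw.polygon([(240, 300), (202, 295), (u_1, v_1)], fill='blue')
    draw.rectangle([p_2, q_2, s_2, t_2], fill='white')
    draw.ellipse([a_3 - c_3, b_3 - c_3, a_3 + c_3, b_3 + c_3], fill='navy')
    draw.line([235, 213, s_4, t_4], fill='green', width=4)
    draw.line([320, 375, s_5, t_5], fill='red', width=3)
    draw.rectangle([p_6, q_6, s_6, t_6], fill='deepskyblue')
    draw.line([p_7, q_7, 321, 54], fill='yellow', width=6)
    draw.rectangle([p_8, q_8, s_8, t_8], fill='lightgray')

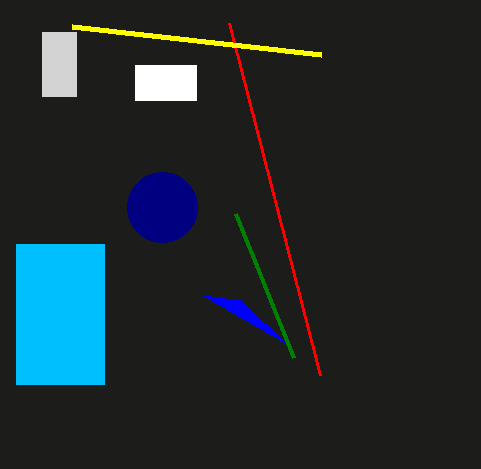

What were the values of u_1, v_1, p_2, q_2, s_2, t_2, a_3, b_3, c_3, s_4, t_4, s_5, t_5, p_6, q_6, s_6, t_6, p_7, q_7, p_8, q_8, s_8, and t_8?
u_1 = 287
v_1 = 344
p_2 = 135
q_2 = 65
s_2 = 196
t_2 = 100
a_3 = 162
b_3 = 207
c_3 = 35
s_4 = 293
t_4 = 357
s_5 = 229
t_5 = 23
p_6 = 16
q_6 = 244
s_6 = 104
t_6 = 384
p_7 = 72
q_7 = 26
p_8 = 42
q_8 = 32
s_8 = 76
t_8 = 96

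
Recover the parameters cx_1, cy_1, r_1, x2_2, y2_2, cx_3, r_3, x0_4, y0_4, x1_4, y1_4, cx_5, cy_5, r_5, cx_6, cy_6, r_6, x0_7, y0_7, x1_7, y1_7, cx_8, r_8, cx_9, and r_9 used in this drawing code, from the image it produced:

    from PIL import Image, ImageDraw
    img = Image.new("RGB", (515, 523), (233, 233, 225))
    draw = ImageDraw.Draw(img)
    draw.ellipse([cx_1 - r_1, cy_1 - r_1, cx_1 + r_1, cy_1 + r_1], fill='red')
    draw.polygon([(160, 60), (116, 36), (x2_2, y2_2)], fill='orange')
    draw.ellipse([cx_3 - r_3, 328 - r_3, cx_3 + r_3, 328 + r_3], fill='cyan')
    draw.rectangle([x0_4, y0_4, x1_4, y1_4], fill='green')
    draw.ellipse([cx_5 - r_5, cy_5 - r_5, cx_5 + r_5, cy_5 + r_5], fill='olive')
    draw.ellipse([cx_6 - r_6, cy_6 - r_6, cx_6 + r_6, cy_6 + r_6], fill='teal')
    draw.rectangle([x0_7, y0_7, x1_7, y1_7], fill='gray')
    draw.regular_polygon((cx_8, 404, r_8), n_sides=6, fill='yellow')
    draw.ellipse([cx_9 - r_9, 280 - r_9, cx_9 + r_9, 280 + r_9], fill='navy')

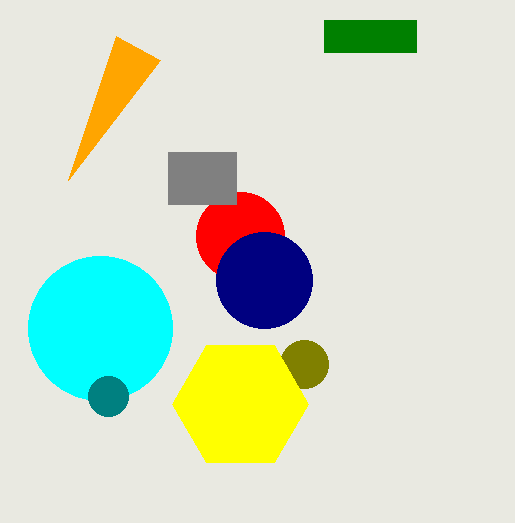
cx_1 = 240, cy_1 = 236, r_1 = 44, x2_2 = 68, y2_2 = 180, cx_3 = 100, r_3 = 72, x0_4 = 324, y0_4 = 20, x1_4 = 416, y1_4 = 52, cx_5 = 304, cy_5 = 364, r_5 = 24, cx_6 = 108, cy_6 = 396, r_6 = 20, x0_7 = 168, y0_7 = 152, x1_7 = 236, y1_7 = 204, cx_8 = 240, r_8 = 68, cx_9 = 264, r_9 = 48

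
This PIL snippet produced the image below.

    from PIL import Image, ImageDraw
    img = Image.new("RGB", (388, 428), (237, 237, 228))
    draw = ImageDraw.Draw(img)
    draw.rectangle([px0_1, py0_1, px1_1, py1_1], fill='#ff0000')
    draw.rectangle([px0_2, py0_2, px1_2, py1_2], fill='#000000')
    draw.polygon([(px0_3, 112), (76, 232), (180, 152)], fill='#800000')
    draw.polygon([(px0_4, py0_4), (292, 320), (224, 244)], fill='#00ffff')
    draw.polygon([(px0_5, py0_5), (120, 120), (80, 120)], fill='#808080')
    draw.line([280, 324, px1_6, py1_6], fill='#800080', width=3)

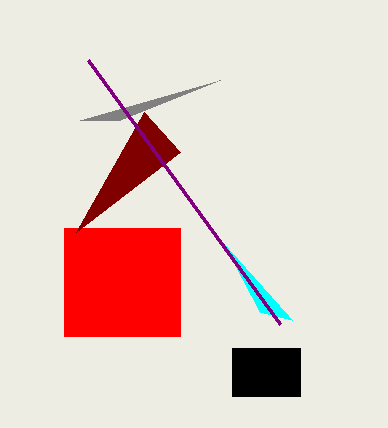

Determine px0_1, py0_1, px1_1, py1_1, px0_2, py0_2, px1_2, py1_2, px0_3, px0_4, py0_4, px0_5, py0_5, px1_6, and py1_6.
px0_1 = 64
py0_1 = 228
px1_1 = 180
py1_1 = 336
px0_2 = 232
py0_2 = 348
px1_2 = 300
py1_2 = 396
px0_3 = 144
px0_4 = 260
py0_4 = 312
px0_5 = 220
py0_5 = 80
px1_6 = 88
py1_6 = 60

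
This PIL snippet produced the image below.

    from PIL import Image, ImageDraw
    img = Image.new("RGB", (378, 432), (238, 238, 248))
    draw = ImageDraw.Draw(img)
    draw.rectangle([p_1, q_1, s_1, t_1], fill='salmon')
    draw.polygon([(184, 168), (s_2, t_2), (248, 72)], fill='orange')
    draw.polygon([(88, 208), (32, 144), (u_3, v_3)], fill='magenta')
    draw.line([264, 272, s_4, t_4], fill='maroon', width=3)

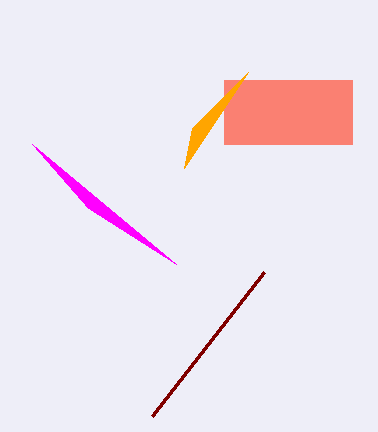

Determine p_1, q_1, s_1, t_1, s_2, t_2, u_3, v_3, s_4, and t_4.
p_1 = 224
q_1 = 80
s_1 = 352
t_1 = 144
s_2 = 192
t_2 = 128
u_3 = 176
v_3 = 264
s_4 = 152
t_4 = 416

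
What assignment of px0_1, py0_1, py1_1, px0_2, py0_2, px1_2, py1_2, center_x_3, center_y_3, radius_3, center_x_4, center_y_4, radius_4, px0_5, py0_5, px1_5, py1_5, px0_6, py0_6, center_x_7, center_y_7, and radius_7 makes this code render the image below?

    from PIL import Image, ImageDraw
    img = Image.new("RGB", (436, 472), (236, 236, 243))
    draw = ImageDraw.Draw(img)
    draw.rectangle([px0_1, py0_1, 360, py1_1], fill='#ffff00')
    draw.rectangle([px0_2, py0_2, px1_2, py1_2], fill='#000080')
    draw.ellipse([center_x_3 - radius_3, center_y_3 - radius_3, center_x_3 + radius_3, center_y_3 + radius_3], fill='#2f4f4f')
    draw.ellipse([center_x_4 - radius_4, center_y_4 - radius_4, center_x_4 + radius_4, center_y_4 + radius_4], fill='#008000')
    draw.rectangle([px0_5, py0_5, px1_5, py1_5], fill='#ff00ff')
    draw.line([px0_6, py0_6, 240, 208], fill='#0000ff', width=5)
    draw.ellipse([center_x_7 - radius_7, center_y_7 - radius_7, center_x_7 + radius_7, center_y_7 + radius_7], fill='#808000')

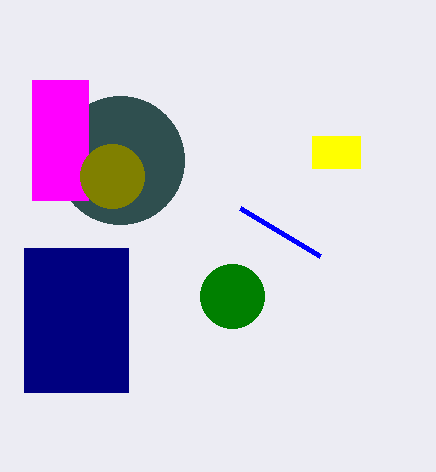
px0_1 = 312
py0_1 = 136
py1_1 = 168
px0_2 = 24
py0_2 = 248
px1_2 = 128
py1_2 = 392
center_x_3 = 120
center_y_3 = 160
radius_3 = 64
center_x_4 = 232
center_y_4 = 296
radius_4 = 32
px0_5 = 32
py0_5 = 80
px1_5 = 88
py1_5 = 200
px0_6 = 320
py0_6 = 256
center_x_7 = 112
center_y_7 = 176
radius_7 = 32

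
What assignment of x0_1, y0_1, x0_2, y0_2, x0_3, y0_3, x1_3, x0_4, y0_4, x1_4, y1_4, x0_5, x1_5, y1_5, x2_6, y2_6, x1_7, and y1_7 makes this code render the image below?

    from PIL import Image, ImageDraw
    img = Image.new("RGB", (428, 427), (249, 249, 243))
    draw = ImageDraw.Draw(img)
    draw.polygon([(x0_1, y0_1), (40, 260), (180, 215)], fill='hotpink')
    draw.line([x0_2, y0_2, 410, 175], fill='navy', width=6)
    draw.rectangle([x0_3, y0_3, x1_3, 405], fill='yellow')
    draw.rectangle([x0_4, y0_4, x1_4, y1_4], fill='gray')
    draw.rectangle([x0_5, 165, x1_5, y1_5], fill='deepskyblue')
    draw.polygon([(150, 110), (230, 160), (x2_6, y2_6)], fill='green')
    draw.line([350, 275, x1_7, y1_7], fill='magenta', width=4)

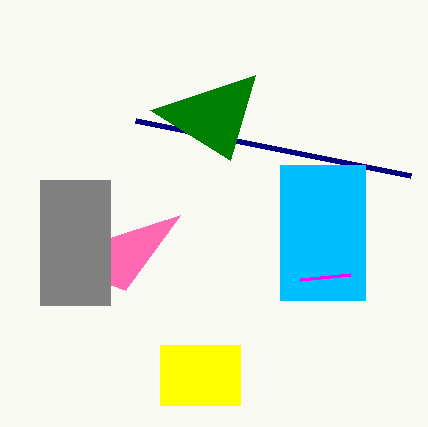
x0_1 = 125; y0_1 = 290; x0_2 = 135; y0_2 = 120; x0_3 = 160; y0_3 = 345; x1_3 = 240; x0_4 = 40; y0_4 = 180; x1_4 = 110; y1_4 = 305; x0_5 = 280; x1_5 = 365; y1_5 = 300; x2_6 = 255; y2_6 = 75; x1_7 = 300; y1_7 = 280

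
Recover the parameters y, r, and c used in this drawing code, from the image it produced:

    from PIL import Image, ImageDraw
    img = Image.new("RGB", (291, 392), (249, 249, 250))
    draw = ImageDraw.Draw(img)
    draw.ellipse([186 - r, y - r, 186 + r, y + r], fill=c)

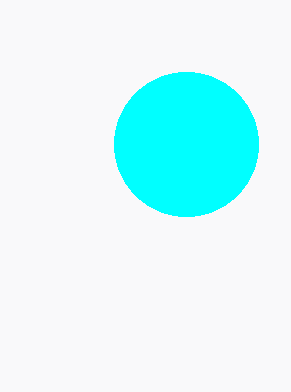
y = 144
r = 72
c = 'cyan'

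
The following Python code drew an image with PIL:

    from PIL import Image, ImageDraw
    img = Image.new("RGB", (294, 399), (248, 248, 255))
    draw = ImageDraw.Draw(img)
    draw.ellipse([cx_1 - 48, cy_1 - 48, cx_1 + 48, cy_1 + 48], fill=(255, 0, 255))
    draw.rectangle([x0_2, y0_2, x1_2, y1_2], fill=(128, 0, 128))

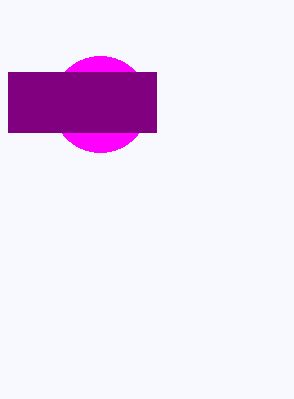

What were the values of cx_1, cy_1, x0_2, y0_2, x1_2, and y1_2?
cx_1 = 100; cy_1 = 104; x0_2 = 8; y0_2 = 72; x1_2 = 156; y1_2 = 132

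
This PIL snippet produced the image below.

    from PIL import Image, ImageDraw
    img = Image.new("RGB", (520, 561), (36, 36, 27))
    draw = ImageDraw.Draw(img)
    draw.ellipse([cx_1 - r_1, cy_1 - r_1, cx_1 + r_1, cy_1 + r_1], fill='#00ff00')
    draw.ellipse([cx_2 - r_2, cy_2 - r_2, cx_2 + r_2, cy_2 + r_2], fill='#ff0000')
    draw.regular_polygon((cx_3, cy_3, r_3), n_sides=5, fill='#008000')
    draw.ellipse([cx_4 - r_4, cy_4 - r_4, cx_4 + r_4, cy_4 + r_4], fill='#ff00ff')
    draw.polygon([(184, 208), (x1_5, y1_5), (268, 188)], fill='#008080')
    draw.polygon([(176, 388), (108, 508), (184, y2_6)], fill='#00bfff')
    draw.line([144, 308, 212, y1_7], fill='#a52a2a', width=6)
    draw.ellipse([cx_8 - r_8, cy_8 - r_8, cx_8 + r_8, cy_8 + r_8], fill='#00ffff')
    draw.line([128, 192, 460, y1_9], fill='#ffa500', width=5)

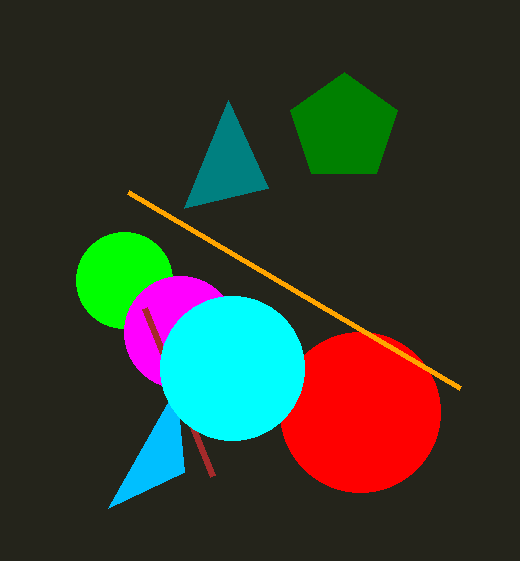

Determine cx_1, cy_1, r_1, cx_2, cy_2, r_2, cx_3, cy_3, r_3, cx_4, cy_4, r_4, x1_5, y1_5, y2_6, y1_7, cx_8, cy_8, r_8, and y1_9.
cx_1 = 124
cy_1 = 280
r_1 = 48
cx_2 = 360
cy_2 = 412
r_2 = 80
cx_3 = 344
cy_3 = 128
r_3 = 56
cx_4 = 180
cy_4 = 332
r_4 = 56
x1_5 = 228
y1_5 = 100
y2_6 = 472
y1_7 = 476
cx_8 = 232
cy_8 = 368
r_8 = 72
y1_9 = 388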